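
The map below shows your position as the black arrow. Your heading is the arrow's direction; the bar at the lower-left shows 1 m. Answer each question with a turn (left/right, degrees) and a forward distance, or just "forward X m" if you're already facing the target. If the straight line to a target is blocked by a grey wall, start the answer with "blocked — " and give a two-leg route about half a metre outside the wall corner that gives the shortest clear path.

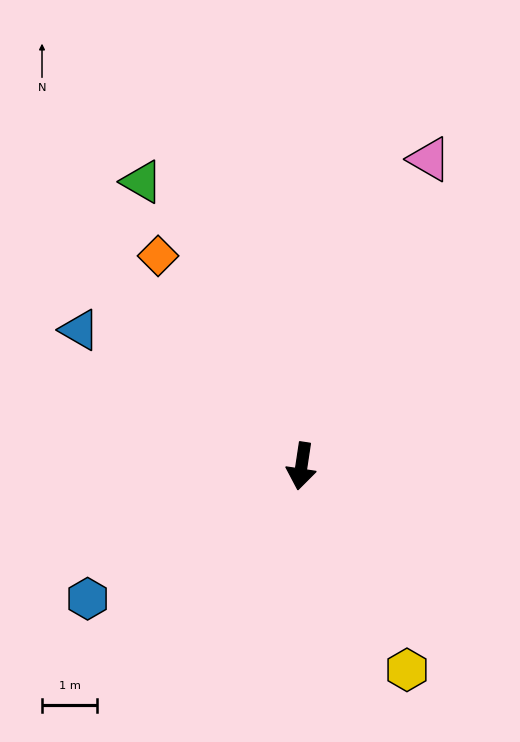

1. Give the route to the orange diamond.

turn right 137°, forward 4.6 m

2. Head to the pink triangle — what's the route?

turn left 166°, forward 6.1 m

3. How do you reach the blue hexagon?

turn right 50°, forward 4.6 m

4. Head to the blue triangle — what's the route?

turn right 113°, forward 4.7 m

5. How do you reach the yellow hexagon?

turn left 36°, forward 4.2 m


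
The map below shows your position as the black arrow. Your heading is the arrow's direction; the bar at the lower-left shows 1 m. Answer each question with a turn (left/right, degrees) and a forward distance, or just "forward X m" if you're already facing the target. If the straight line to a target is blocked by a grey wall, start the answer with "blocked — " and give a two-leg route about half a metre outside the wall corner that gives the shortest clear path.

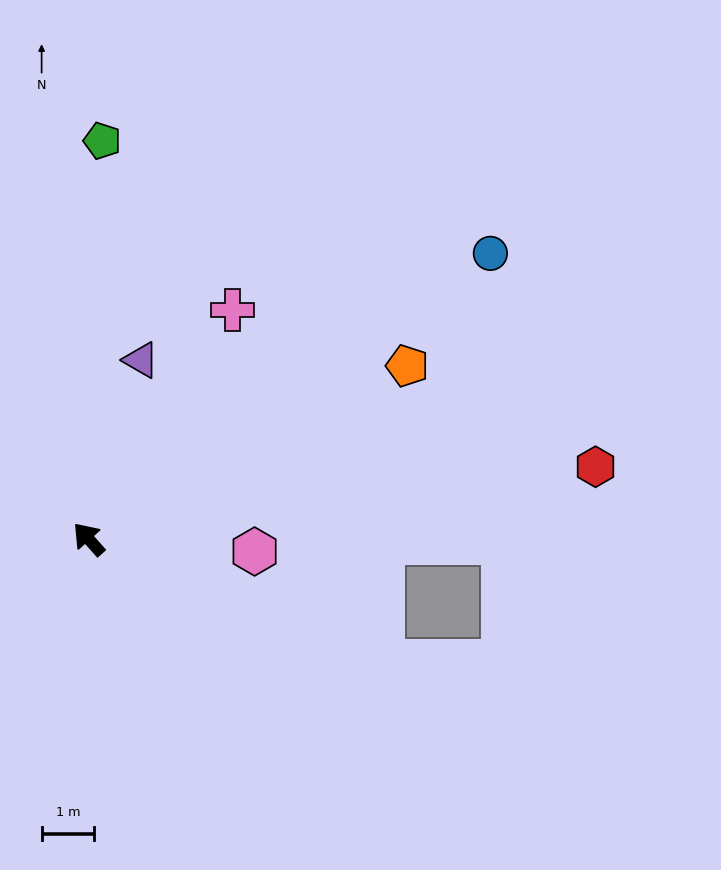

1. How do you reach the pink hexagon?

turn right 136°, forward 3.2 m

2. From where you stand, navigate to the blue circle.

turn right 96°, forward 9.4 m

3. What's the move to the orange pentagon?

turn right 103°, forward 6.9 m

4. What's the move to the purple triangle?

turn right 58°, forward 3.6 m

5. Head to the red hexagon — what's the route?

turn right 124°, forward 9.8 m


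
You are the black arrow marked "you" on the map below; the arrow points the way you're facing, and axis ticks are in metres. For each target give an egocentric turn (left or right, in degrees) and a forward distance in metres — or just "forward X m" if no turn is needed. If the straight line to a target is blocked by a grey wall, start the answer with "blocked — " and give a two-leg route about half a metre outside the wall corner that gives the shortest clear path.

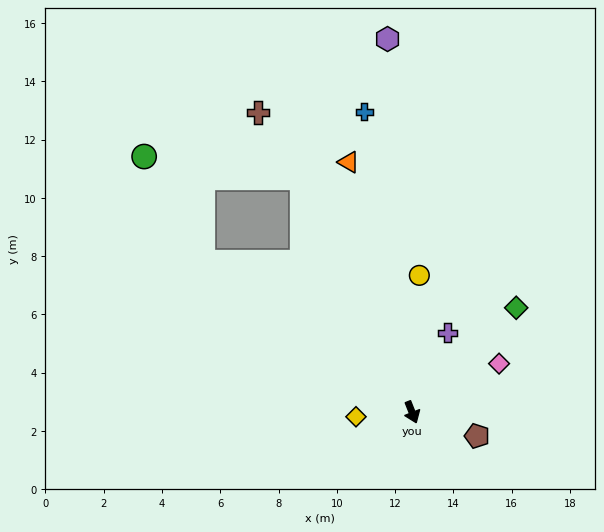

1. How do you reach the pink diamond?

turn left 98°, forward 3.4 m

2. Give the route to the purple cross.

turn left 134°, forward 3.0 m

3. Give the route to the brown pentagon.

turn left 48°, forward 2.4 m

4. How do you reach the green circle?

blocked — turn right 147°, forward 8.8 m, then turn right 25°, forward 4.1 m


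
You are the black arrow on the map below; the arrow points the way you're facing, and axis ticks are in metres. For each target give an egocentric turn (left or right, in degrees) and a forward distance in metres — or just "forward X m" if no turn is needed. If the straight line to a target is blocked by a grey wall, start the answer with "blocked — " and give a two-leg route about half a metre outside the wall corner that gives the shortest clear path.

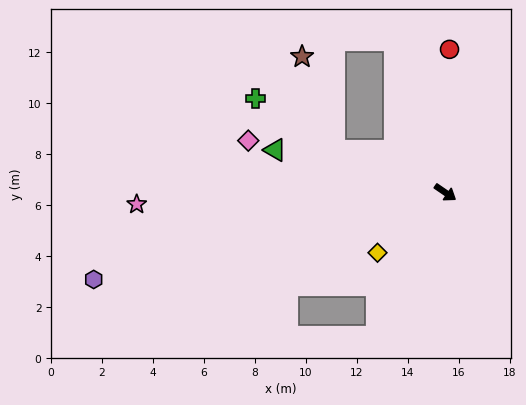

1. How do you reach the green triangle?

turn right 160°, forward 6.9 m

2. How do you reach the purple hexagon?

turn right 132°, forward 14.2 m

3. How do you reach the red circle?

turn left 123°, forward 5.6 m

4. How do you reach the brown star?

blocked — turn right 166°, forward 4.6 m, then turn right 50°, forward 3.9 m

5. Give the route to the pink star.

turn right 143°, forward 12.1 m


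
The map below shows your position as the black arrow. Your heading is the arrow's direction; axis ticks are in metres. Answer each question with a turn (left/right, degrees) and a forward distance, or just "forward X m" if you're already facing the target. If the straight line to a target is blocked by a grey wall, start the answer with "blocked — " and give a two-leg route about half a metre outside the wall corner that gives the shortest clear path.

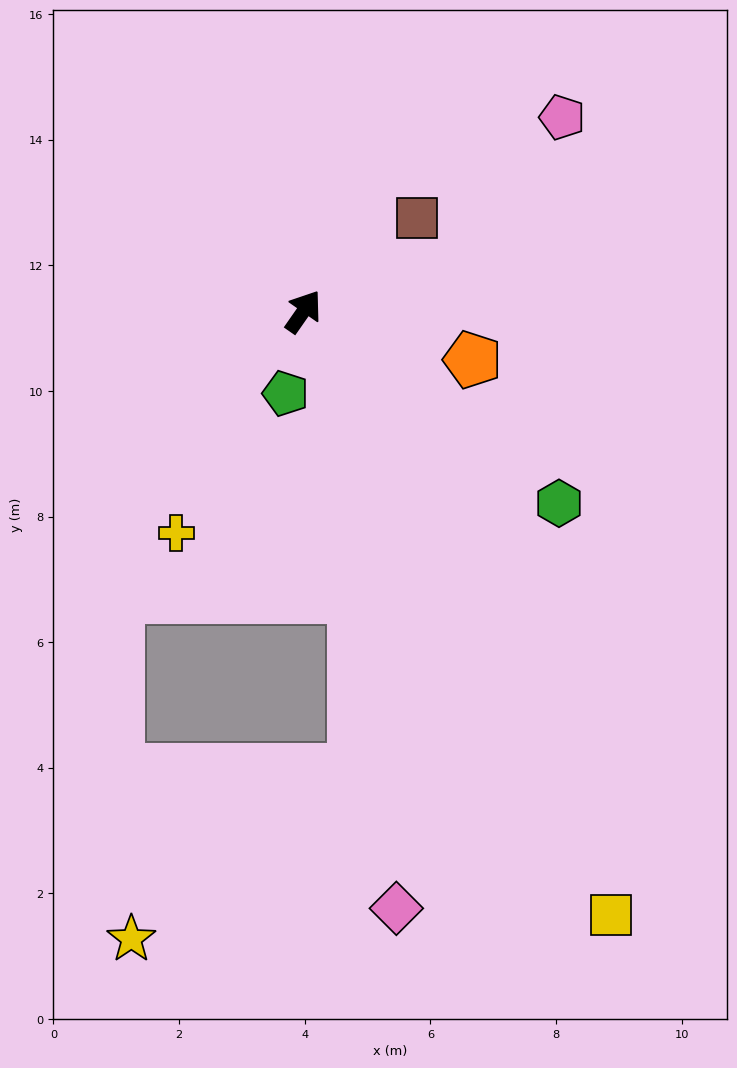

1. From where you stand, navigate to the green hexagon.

turn right 92°, forward 5.1 m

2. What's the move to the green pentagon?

turn right 157°, forward 1.3 m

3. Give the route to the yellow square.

turn right 118°, forward 10.8 m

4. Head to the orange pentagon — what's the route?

turn right 71°, forward 2.8 m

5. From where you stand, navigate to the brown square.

turn right 16°, forward 2.3 m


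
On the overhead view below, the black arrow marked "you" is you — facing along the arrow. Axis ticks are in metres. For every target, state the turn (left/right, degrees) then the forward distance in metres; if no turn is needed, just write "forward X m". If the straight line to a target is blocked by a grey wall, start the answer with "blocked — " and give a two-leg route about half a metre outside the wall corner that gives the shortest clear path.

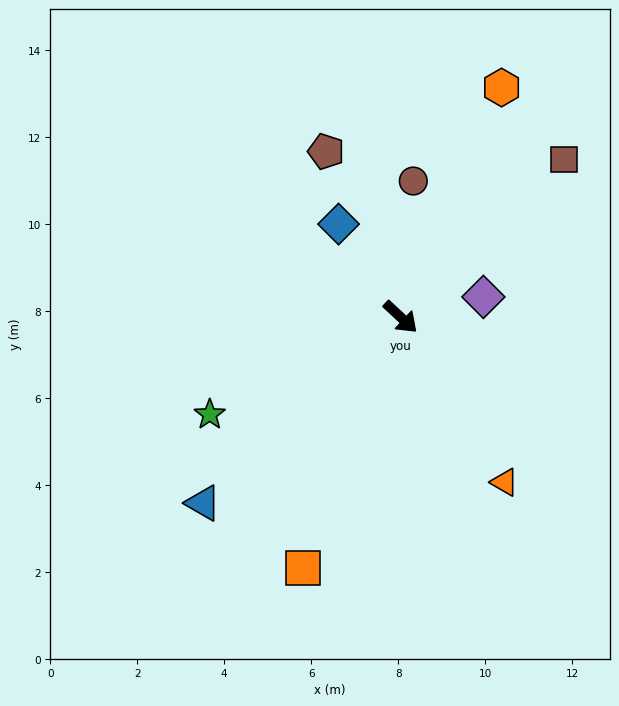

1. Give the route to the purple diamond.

turn left 57°, forward 2.0 m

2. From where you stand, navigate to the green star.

turn right 110°, forward 4.9 m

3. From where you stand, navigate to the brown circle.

turn left 128°, forward 3.1 m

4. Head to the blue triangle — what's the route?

turn right 94°, forward 6.2 m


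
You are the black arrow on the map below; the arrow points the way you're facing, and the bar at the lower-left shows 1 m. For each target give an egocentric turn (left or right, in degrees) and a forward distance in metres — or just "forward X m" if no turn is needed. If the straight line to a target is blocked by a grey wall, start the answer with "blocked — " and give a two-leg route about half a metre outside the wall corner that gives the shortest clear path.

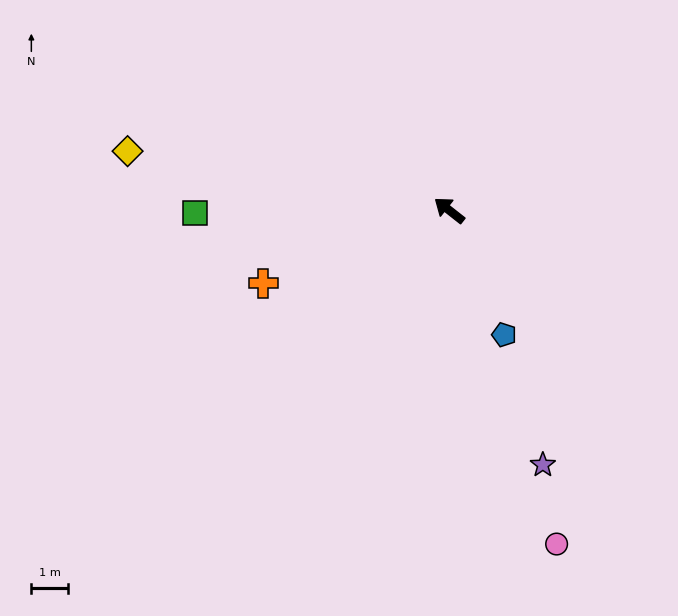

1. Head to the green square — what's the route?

turn left 39°, forward 6.9 m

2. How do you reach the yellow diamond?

turn left 28°, forward 8.8 m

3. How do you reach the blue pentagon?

turn left 152°, forward 3.7 m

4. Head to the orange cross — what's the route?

turn left 60°, forward 5.4 m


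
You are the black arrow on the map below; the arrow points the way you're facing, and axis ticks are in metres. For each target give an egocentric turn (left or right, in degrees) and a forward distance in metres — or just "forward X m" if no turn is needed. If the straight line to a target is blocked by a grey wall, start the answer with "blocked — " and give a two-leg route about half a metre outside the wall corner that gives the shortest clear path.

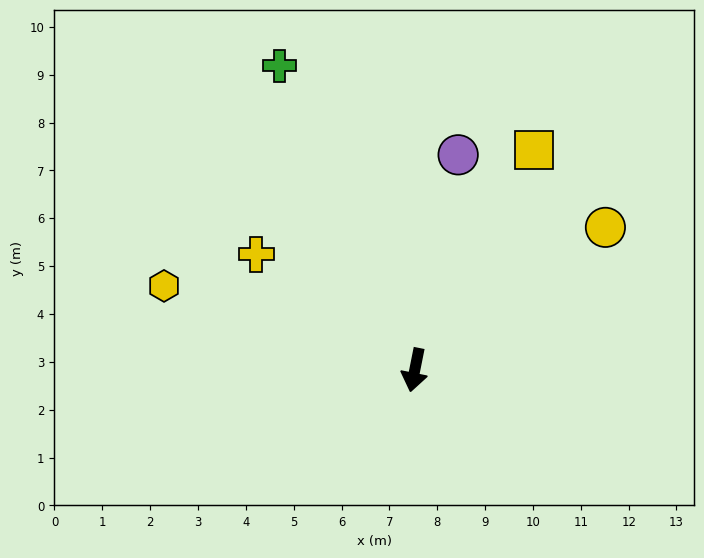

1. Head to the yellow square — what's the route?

turn left 163°, forward 5.2 m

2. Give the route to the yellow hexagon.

turn right 97°, forward 5.5 m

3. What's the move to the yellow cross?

turn right 115°, forward 4.1 m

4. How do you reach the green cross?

turn right 145°, forward 7.0 m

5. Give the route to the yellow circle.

turn left 138°, forward 5.0 m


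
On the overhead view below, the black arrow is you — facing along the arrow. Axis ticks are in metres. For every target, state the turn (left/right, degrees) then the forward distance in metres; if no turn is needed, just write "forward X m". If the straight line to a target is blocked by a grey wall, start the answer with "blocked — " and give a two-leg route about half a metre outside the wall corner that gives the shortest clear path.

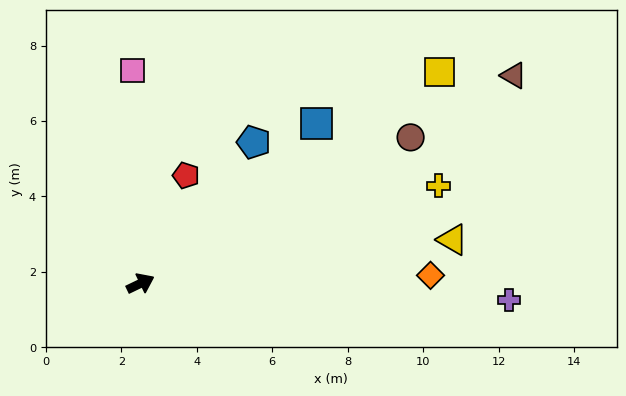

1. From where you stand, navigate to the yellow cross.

turn right 8°, forward 8.3 m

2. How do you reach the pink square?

turn left 66°, forward 5.6 m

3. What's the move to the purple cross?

turn right 28°, forward 9.8 m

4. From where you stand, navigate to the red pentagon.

turn left 41°, forward 3.1 m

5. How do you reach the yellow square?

turn left 10°, forward 9.7 m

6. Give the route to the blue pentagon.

turn left 26°, forward 4.8 m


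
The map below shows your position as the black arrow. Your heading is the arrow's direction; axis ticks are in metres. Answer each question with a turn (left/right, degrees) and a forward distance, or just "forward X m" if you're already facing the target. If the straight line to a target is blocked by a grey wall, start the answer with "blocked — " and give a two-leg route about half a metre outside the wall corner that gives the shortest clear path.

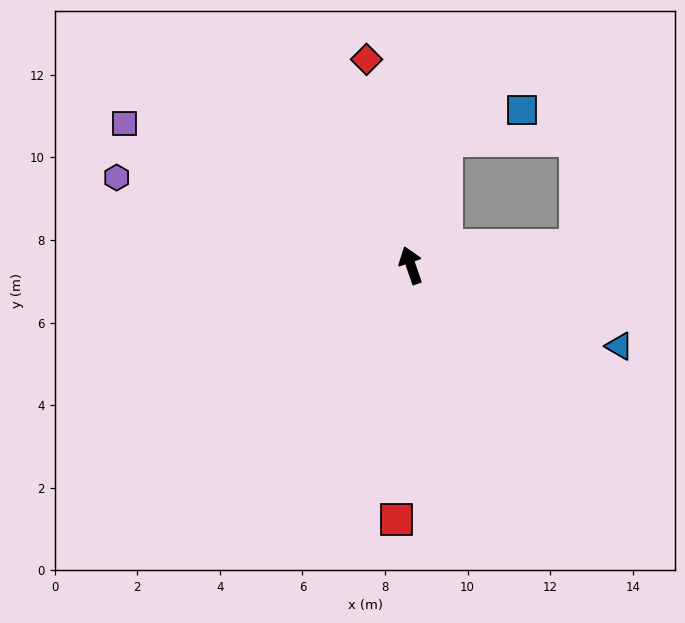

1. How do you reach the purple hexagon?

turn left 55°, forward 7.4 m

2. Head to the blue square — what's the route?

blocked — turn right 34°, forward 3.2 m, then turn right 54°, forward 2.0 m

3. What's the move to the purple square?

turn left 45°, forward 7.7 m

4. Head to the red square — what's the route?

turn left 158°, forward 6.2 m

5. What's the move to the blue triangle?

turn right 130°, forward 5.4 m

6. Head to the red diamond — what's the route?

turn right 7°, forward 5.1 m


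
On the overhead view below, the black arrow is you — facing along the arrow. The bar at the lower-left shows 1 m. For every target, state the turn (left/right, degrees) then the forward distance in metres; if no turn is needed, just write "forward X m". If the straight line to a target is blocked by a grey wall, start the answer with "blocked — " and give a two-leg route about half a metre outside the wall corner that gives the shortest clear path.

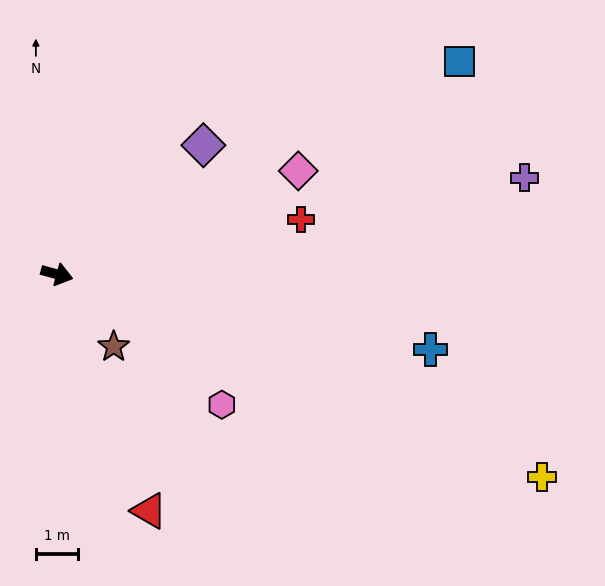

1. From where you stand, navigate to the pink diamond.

turn left 39°, forward 6.3 m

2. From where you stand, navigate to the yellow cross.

turn right 7°, forward 12.6 m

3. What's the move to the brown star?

turn right 37°, forward 2.2 m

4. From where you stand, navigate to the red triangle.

turn right 53°, forward 6.1 m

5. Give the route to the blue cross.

turn left 4°, forward 9.1 m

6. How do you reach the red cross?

turn left 28°, forward 6.0 m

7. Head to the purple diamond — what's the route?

turn left 57°, forward 4.7 m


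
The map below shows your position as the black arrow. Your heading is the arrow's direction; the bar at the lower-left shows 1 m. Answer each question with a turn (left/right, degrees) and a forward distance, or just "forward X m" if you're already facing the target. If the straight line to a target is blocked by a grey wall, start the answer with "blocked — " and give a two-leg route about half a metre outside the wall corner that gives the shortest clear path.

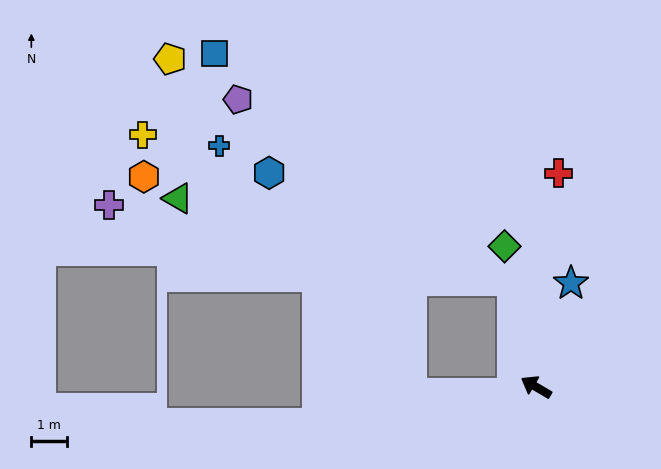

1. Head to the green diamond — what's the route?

turn right 47°, forward 4.0 m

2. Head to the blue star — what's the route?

turn right 78°, forward 3.1 m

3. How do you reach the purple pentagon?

blocked — turn right 47°, forward 3.0 m, then turn left 44°, forward 9.2 m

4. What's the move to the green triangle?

blocked — turn right 47°, forward 3.0 m, then turn left 64°, forward 9.7 m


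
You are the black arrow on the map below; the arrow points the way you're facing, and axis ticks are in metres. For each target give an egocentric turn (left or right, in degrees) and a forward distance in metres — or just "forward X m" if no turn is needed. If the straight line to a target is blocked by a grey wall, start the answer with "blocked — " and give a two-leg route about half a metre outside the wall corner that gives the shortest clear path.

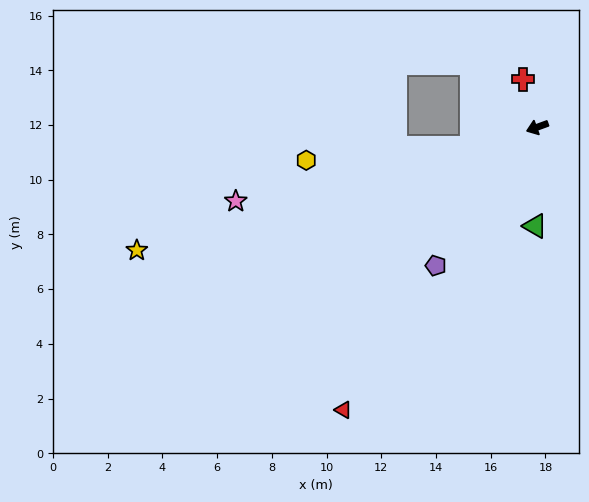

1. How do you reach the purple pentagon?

turn left 34°, forward 6.3 m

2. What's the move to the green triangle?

turn left 69°, forward 3.6 m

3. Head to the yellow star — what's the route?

turn right 3°, forward 15.3 m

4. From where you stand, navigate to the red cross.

turn right 93°, forward 1.8 m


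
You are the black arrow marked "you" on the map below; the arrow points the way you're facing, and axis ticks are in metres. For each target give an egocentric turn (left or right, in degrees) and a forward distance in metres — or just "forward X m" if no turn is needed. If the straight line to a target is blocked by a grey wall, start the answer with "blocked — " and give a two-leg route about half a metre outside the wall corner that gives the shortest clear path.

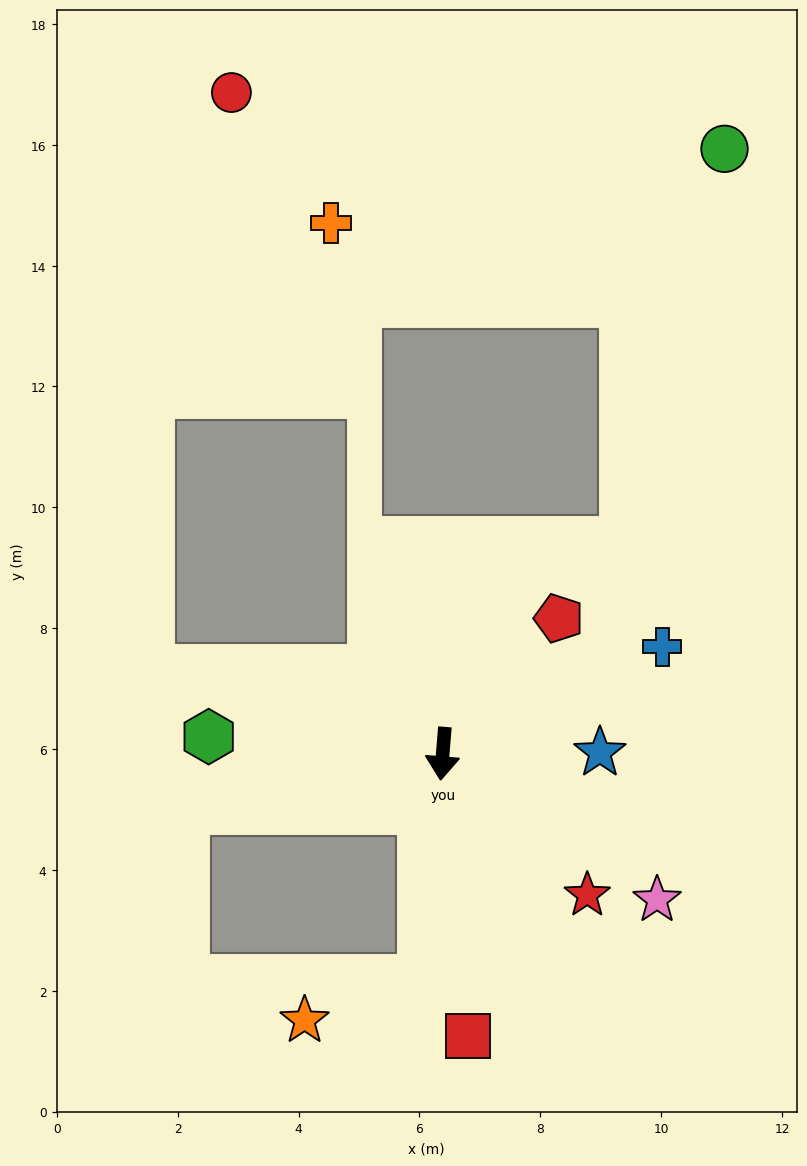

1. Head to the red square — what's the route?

turn left 10°, forward 4.7 m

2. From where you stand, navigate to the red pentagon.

turn left 144°, forward 3.0 m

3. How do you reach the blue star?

turn left 95°, forward 2.6 m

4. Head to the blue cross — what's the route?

turn left 121°, forward 4.0 m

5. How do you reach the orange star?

blocked — forward 3.8 m, then turn right 67°, forward 2.1 m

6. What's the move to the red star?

turn left 50°, forward 3.3 m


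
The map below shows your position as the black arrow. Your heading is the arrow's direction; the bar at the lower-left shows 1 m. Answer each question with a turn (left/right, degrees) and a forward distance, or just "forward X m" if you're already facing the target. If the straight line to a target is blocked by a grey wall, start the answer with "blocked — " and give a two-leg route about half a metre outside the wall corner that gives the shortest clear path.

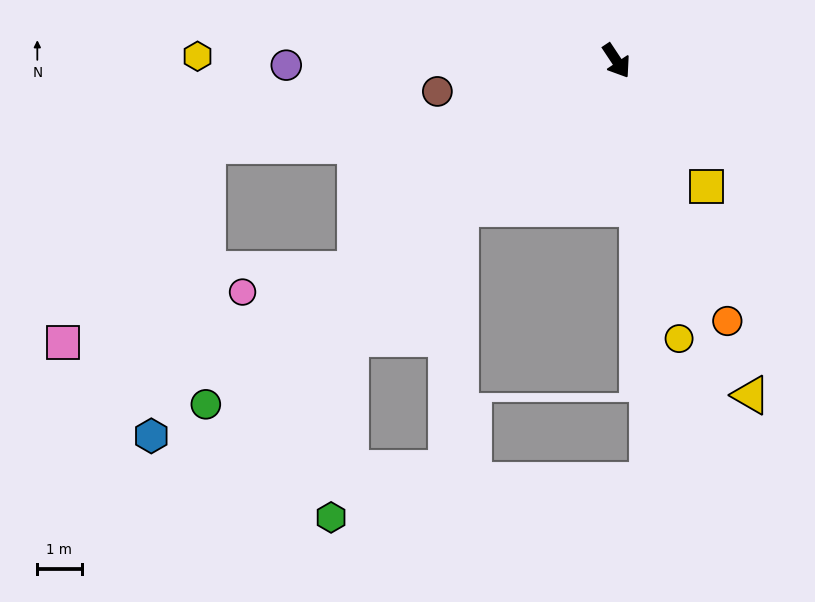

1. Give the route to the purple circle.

turn right 123°, forward 7.5 m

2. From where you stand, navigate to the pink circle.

blocked — turn right 85°, forward 7.6 m, then turn right 27°, forward 2.6 m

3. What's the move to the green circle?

turn right 84°, forward 12.1 m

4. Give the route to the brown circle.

turn right 114°, forward 4.1 m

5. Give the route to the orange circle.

turn right 11°, forward 6.4 m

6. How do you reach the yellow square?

turn left 2°, forward 3.5 m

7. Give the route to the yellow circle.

turn right 21°, forward 6.4 m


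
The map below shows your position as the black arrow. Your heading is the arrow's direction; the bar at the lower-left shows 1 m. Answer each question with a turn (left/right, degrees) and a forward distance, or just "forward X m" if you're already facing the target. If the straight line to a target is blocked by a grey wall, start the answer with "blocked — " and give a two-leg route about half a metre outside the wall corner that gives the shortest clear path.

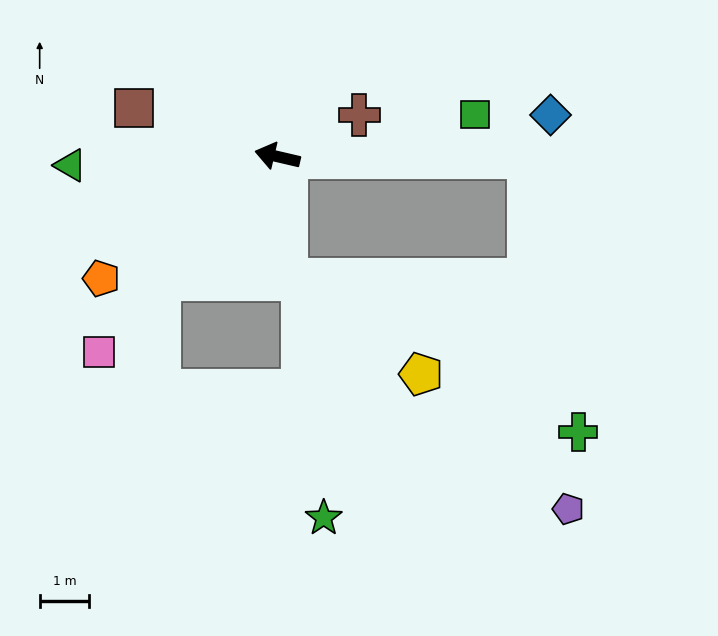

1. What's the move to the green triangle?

turn left 16°, forward 4.2 m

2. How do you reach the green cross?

blocked — turn right 167°, forward 5.0 m, then turn right 79°, forward 5.6 m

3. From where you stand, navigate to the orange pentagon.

turn left 48°, forward 4.3 m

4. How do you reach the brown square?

turn right 6°, forward 3.0 m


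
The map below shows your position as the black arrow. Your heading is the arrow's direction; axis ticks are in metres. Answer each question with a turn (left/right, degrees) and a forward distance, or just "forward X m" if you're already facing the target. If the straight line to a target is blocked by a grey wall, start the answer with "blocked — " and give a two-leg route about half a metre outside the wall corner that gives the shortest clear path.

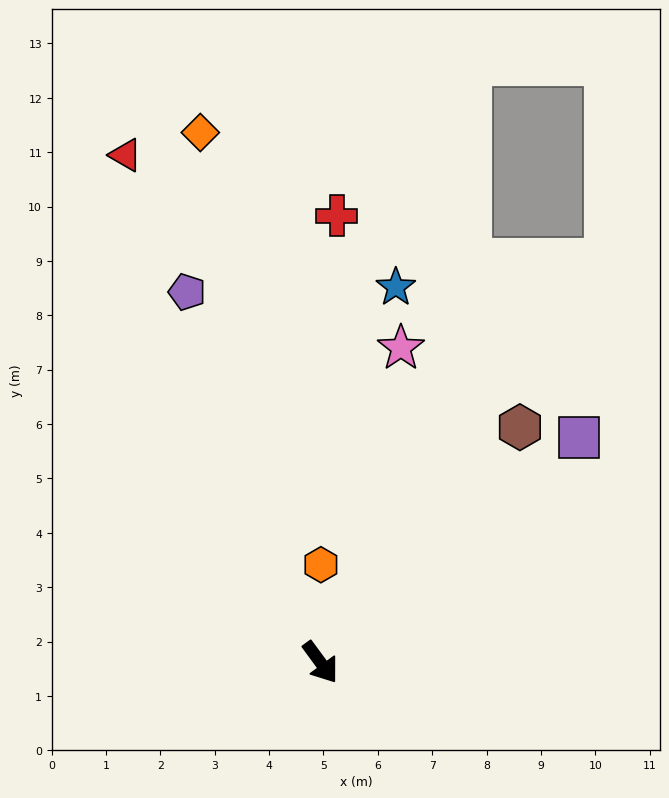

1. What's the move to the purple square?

turn left 95°, forward 6.3 m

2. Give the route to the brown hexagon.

turn left 103°, forward 5.7 m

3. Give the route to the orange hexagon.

turn left 143°, forward 1.8 m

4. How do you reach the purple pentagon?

turn left 164°, forward 7.2 m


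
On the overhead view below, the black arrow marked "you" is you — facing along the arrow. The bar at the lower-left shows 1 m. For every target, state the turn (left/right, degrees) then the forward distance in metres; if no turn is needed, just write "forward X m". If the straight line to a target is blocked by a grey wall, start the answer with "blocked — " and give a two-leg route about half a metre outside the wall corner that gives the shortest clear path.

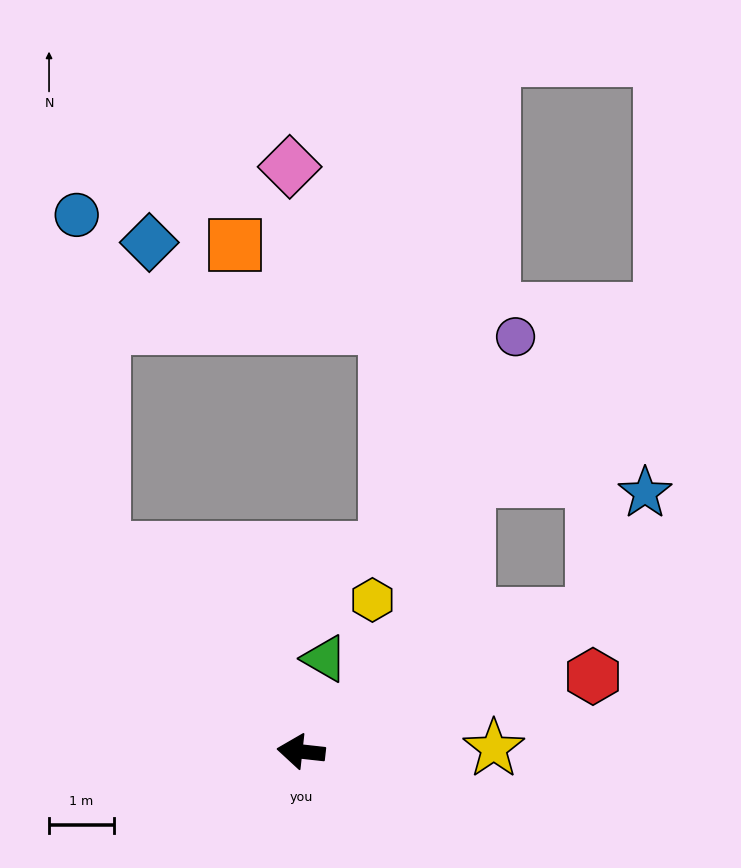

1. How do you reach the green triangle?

turn right 98°, forward 1.5 m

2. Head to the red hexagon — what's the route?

turn right 159°, forward 4.6 m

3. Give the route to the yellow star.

turn right 173°, forward 3.0 m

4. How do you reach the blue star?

blocked — turn right 149°, forward 5.0 m, then turn left 42°, forward 2.1 m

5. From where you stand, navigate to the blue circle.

blocked — turn right 39°, forward 4.4 m, then turn right 40°, forward 5.2 m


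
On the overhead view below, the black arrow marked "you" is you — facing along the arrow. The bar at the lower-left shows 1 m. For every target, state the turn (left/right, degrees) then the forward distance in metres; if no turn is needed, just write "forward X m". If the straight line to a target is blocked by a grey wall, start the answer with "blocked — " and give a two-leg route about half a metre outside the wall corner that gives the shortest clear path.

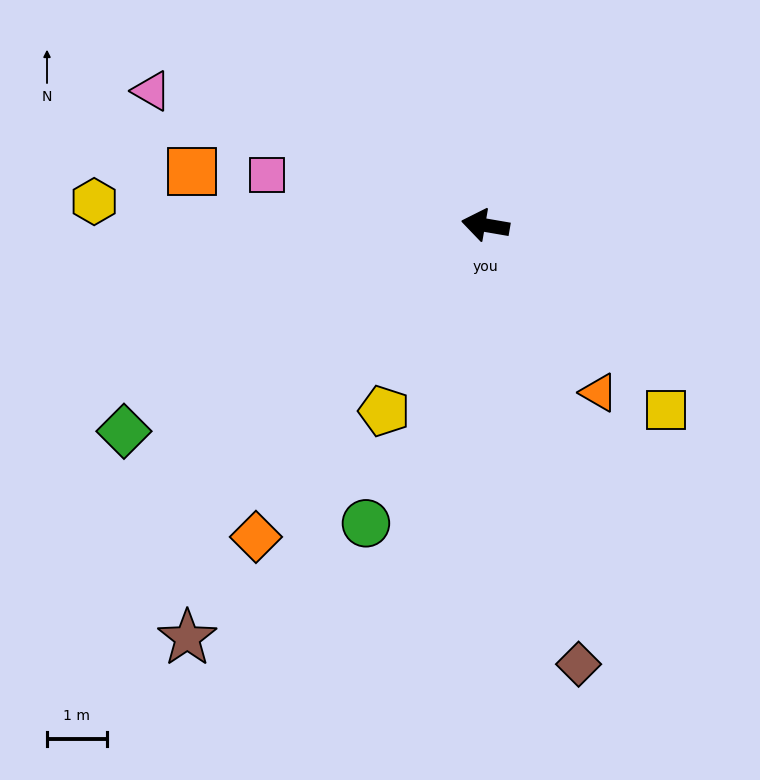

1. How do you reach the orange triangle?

turn left 134°, forward 3.4 m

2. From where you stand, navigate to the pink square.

turn right 3°, forward 3.8 m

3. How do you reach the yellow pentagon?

turn left 71°, forward 3.5 m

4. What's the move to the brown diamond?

turn left 112°, forward 7.5 m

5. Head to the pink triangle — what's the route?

turn right 12°, forward 6.0 m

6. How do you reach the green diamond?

turn left 39°, forward 7.0 m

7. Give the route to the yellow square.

turn left 144°, forward 4.3 m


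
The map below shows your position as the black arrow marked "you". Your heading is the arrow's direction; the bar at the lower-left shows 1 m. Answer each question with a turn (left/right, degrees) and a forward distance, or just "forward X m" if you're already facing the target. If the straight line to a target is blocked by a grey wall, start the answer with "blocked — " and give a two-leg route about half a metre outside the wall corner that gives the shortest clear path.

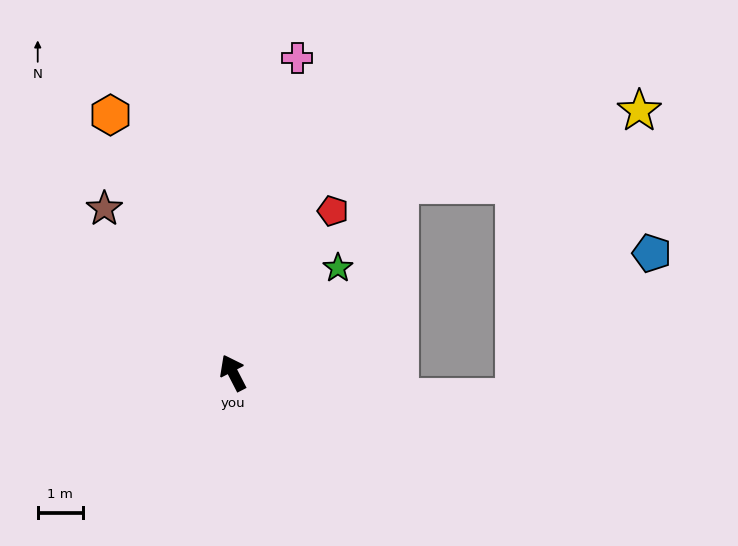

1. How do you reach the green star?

turn right 72°, forward 3.3 m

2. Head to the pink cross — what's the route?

turn right 39°, forward 7.1 m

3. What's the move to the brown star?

turn left 11°, forward 4.6 m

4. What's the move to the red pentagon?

turn right 59°, forward 4.2 m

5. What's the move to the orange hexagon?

forward 6.3 m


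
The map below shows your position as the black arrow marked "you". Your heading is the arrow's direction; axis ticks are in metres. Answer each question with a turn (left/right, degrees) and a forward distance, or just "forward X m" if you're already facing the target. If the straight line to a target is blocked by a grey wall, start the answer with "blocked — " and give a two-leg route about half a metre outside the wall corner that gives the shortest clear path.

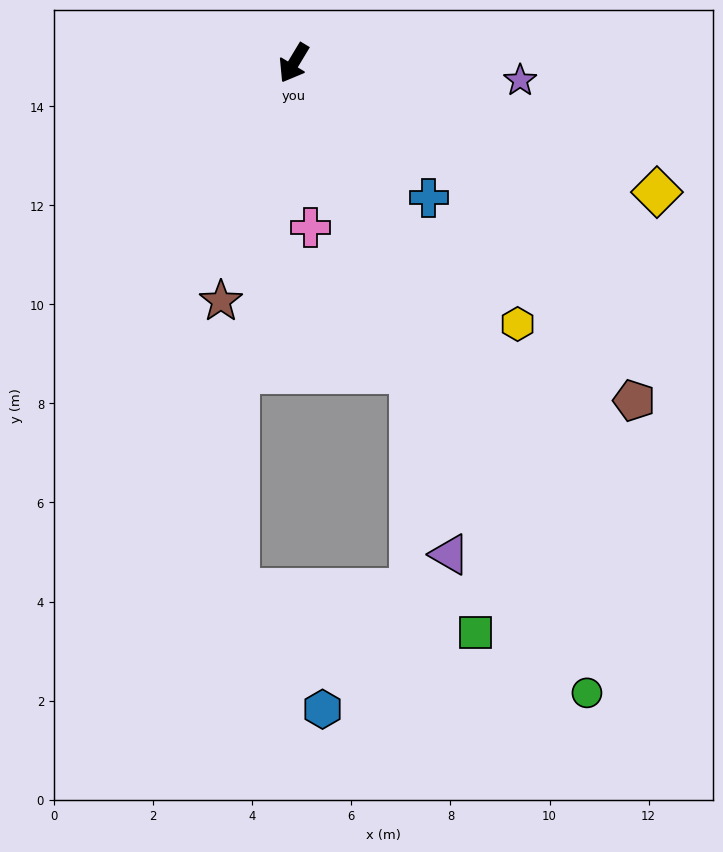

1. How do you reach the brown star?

turn left 14°, forward 5.0 m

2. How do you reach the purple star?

turn left 117°, forward 4.6 m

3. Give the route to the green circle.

turn left 56°, forward 14.0 m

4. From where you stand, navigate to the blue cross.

turn left 76°, forward 3.8 m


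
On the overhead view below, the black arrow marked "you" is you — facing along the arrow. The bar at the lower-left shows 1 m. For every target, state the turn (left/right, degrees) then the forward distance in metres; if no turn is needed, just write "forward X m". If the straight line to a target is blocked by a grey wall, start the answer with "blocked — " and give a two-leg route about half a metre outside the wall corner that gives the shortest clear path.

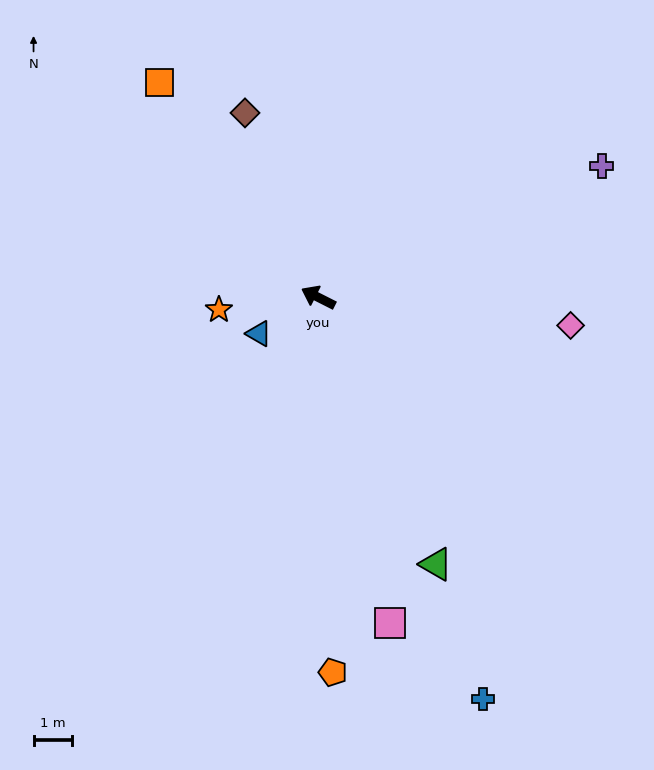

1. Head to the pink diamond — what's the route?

turn right 160°, forward 6.6 m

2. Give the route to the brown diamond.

turn right 42°, forward 5.2 m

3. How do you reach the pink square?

turn left 129°, forward 8.7 m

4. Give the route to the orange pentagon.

turn left 119°, forward 9.8 m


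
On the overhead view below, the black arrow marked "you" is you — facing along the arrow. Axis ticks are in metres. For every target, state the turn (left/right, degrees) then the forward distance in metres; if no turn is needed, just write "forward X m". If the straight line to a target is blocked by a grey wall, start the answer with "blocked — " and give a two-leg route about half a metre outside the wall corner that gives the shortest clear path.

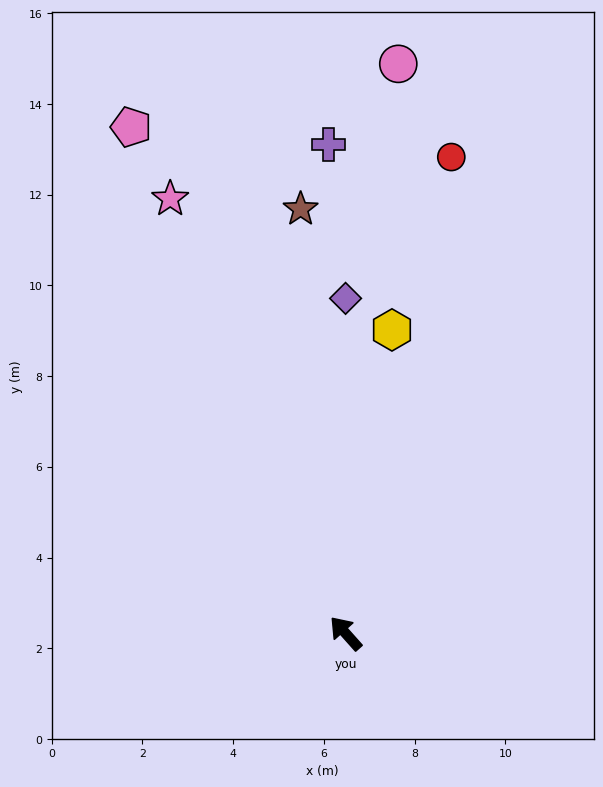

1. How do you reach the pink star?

turn right 20°, forward 10.3 m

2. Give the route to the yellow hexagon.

turn right 50°, forward 6.8 m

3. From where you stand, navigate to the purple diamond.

turn right 42°, forward 7.4 m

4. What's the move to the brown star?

turn right 36°, forward 9.4 m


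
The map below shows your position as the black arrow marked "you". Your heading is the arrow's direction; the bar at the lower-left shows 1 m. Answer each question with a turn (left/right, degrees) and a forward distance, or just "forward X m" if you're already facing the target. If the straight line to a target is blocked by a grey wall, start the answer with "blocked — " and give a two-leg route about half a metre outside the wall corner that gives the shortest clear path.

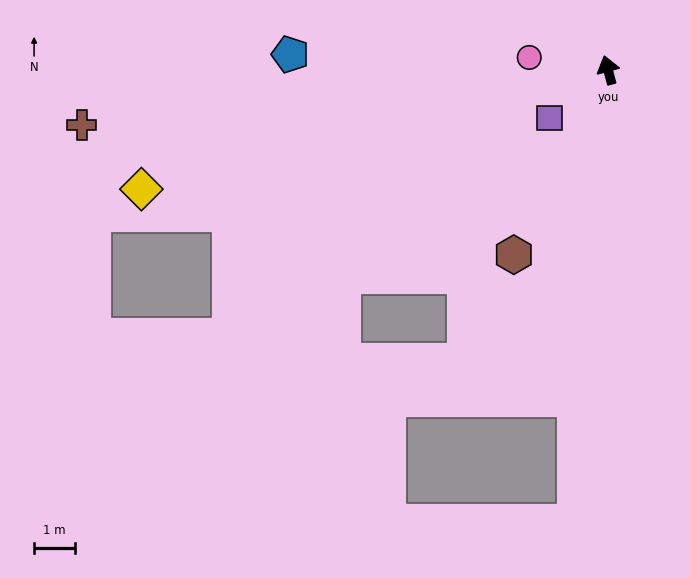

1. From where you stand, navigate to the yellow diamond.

turn left 89°, forward 11.6 m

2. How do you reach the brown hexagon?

turn left 138°, forward 5.0 m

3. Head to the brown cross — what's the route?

turn left 81°, forward 12.8 m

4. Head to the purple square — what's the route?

turn left 114°, forward 1.8 m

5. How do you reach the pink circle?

turn left 66°, forward 1.9 m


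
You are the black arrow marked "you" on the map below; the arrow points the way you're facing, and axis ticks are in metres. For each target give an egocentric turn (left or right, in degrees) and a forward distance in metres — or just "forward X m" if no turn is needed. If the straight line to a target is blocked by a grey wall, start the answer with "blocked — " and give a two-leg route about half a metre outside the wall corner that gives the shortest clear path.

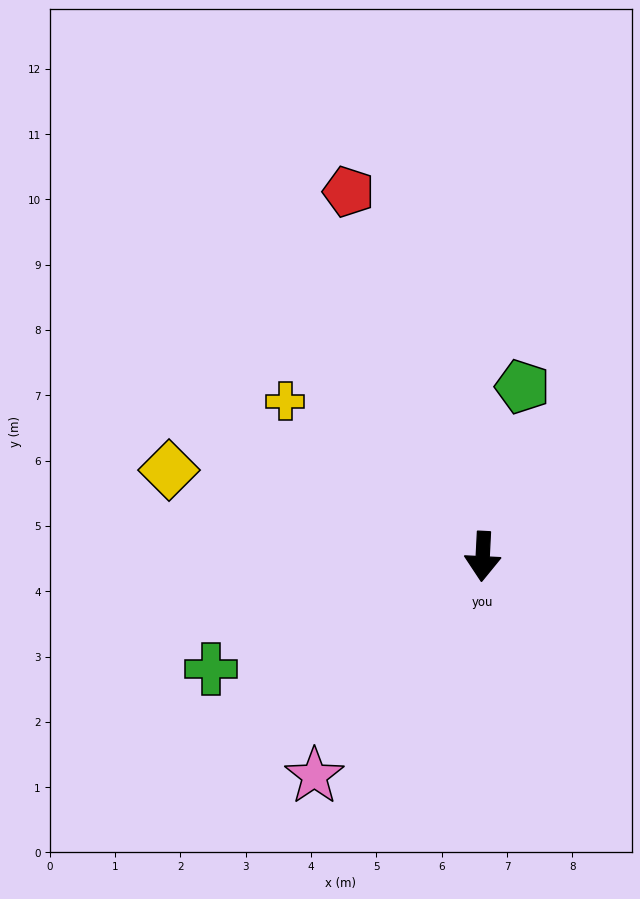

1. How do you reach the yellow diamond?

turn right 103°, forward 5.0 m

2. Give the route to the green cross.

turn right 65°, forward 4.5 m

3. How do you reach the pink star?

turn right 35°, forward 4.2 m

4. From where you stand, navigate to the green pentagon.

turn left 170°, forward 2.7 m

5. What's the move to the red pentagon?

turn right 157°, forward 5.9 m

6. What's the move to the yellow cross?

turn right 125°, forward 3.8 m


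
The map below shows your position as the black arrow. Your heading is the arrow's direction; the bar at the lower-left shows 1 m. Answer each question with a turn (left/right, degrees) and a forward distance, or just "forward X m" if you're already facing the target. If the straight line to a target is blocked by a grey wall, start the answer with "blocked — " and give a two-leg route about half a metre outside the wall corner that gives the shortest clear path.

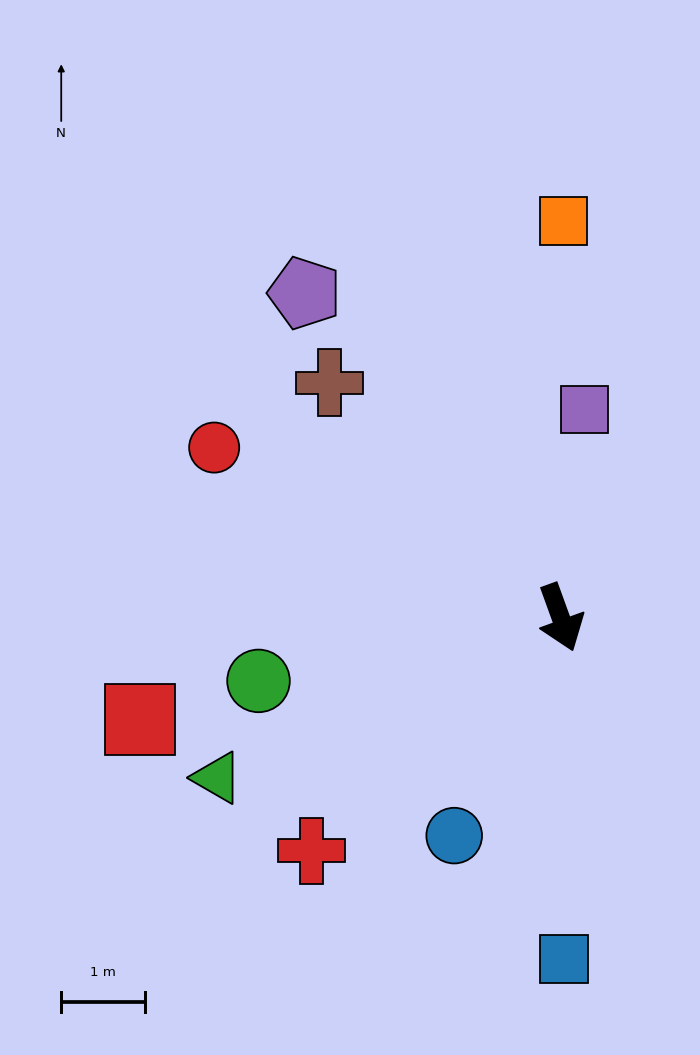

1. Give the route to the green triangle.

turn right 85°, forward 4.5 m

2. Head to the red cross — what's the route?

turn right 67°, forward 4.1 m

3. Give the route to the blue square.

turn right 19°, forward 4.1 m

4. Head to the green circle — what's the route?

turn right 98°, forward 3.7 m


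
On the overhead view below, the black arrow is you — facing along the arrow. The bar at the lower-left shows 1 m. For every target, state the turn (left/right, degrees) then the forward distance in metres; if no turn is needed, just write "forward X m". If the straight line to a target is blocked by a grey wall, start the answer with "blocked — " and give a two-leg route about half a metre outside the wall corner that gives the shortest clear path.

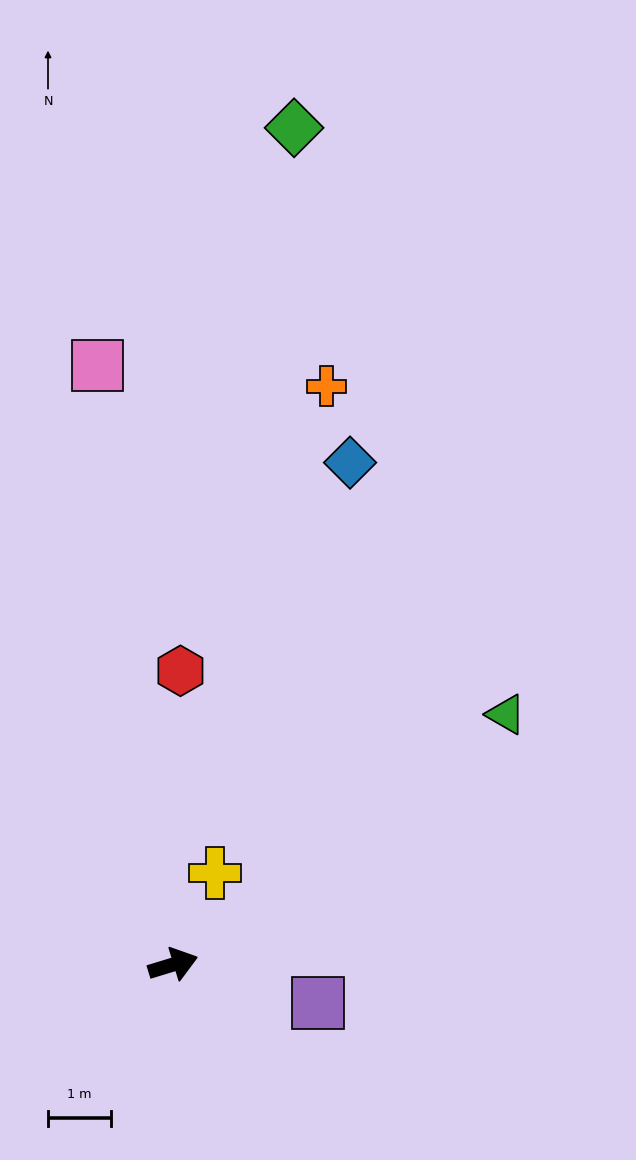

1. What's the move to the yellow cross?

turn left 48°, forward 1.6 m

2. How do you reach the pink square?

turn left 80°, forward 9.6 m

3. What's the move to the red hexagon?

turn left 72°, forward 4.7 m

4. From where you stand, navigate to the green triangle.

turn left 20°, forward 6.6 m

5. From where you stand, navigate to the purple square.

turn right 32°, forward 2.4 m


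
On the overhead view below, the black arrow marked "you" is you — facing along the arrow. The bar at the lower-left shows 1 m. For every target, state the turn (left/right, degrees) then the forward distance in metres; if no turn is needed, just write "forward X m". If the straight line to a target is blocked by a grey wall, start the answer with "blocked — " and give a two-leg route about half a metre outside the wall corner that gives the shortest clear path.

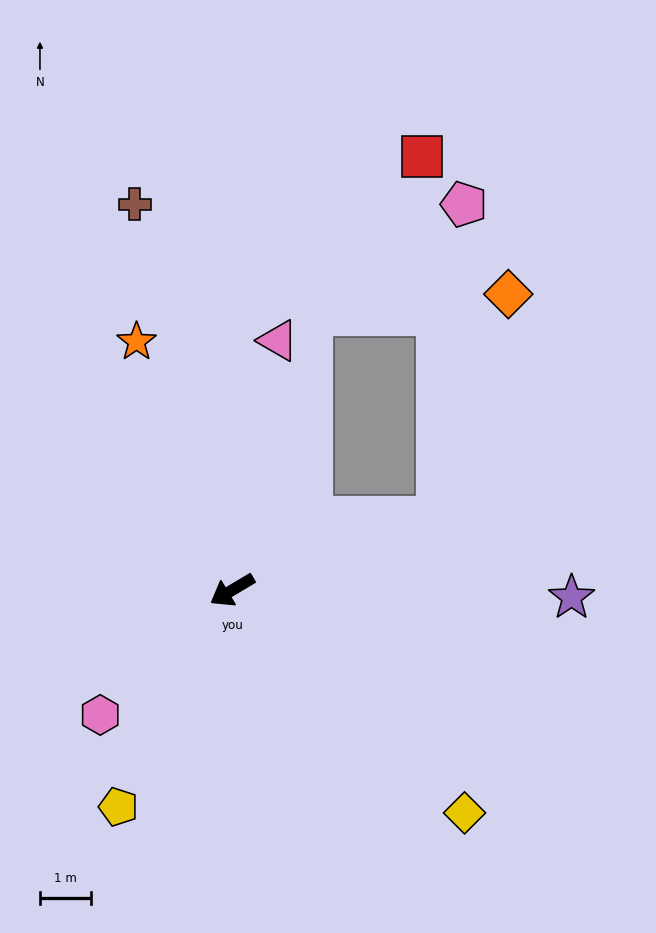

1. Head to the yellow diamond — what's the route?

turn left 105°, forward 6.3 m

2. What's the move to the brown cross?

turn right 107°, forward 7.8 m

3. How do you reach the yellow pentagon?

turn left 32°, forward 4.8 m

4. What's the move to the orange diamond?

blocked — turn left 169°, forward 4.3 m, then turn left 53°, forward 4.6 m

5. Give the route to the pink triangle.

turn right 131°, forward 5.0 m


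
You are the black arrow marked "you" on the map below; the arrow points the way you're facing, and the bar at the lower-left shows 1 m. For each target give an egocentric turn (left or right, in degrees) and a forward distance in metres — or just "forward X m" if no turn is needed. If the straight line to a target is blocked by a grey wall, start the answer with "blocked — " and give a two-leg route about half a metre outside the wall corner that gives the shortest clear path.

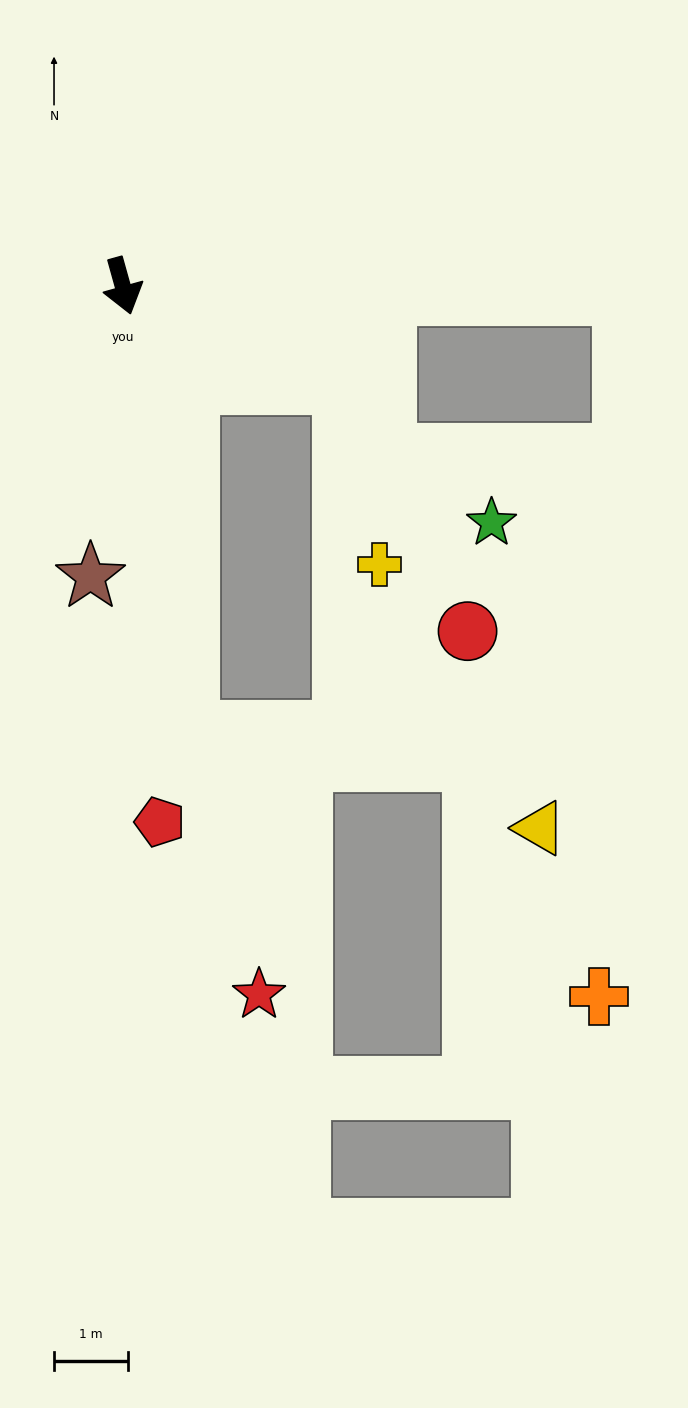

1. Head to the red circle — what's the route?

blocked — turn left 51°, forward 3.3 m, then turn right 40°, forward 3.8 m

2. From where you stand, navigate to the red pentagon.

turn right 12°, forward 7.3 m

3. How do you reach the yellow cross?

blocked — turn left 51°, forward 3.3 m, then turn right 56°, forward 2.5 m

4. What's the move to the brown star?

turn right 22°, forward 4.0 m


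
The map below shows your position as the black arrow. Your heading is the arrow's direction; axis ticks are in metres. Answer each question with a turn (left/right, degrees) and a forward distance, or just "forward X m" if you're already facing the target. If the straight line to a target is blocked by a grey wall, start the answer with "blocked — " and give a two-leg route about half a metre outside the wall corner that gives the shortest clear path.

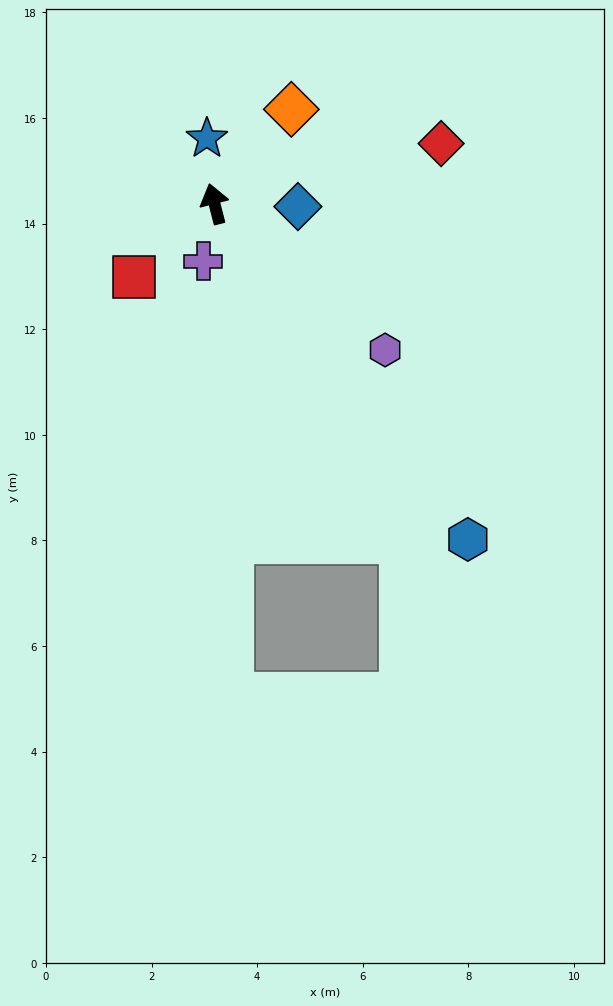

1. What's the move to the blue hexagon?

turn right 157°, forward 8.0 m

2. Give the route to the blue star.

turn right 8°, forward 1.2 m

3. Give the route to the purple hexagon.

turn right 145°, forward 4.3 m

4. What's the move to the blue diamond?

turn right 106°, forward 1.6 m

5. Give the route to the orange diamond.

turn right 53°, forward 2.3 m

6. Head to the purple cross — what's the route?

turn left 155°, forward 1.1 m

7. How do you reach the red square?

turn left 118°, forward 2.1 m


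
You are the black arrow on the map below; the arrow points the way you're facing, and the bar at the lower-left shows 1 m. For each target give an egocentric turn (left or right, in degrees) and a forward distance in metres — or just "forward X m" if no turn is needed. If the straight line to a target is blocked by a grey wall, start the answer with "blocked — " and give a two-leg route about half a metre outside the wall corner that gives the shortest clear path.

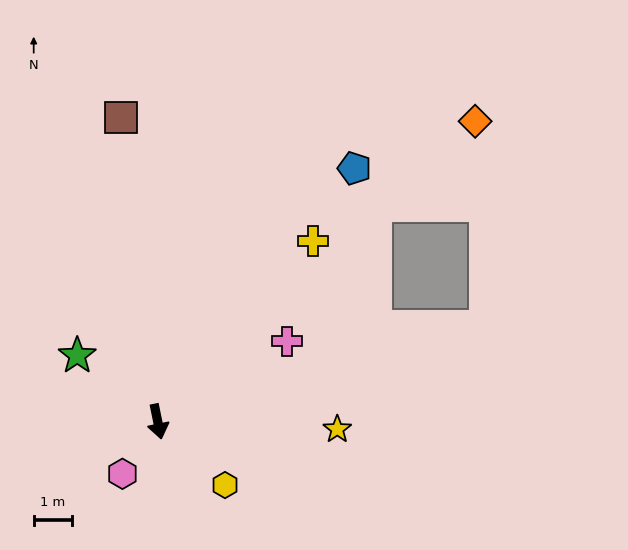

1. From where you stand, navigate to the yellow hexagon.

turn left 35°, forward 2.4 m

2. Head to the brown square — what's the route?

turn left 175°, forward 7.9 m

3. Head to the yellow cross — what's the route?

turn left 128°, forward 6.1 m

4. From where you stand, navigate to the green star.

turn right 141°, forward 2.7 m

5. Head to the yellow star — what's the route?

turn left 76°, forward 4.6 m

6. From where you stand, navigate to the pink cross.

turn left 110°, forward 3.9 m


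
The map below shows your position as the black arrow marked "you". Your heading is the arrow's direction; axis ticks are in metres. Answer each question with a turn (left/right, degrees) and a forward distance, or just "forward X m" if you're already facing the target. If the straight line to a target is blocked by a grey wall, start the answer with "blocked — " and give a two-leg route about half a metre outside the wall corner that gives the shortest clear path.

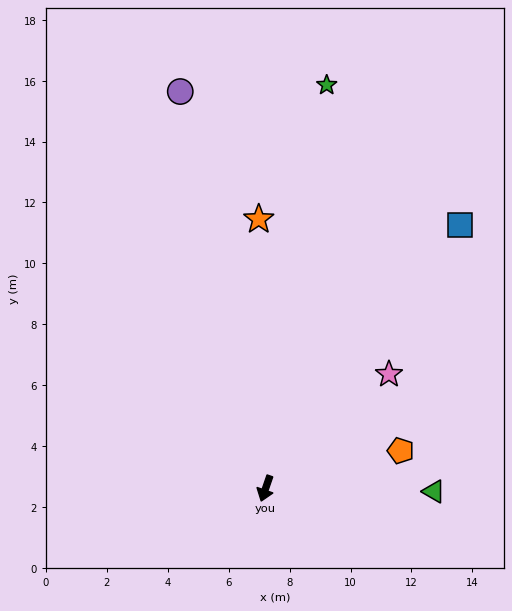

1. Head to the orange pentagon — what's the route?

turn left 125°, forward 4.6 m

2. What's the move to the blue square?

turn left 163°, forward 10.8 m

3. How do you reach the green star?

turn right 170°, forward 13.4 m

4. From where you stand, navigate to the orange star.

turn right 159°, forward 8.8 m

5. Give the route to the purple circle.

turn right 149°, forward 13.3 m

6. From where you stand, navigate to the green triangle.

turn left 108°, forward 5.5 m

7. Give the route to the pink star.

turn left 152°, forward 5.5 m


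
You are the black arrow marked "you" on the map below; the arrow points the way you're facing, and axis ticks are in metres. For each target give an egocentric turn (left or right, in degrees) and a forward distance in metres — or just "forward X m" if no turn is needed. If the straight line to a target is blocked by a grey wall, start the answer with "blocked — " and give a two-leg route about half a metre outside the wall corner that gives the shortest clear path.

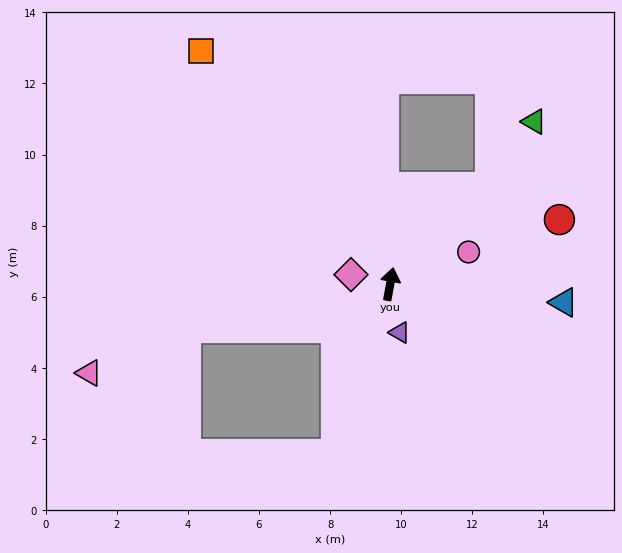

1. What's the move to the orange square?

turn left 49°, forward 8.4 m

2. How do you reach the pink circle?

turn right 57°, forward 2.4 m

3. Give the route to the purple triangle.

turn right 159°, forward 1.4 m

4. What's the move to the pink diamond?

turn left 87°, forward 1.1 m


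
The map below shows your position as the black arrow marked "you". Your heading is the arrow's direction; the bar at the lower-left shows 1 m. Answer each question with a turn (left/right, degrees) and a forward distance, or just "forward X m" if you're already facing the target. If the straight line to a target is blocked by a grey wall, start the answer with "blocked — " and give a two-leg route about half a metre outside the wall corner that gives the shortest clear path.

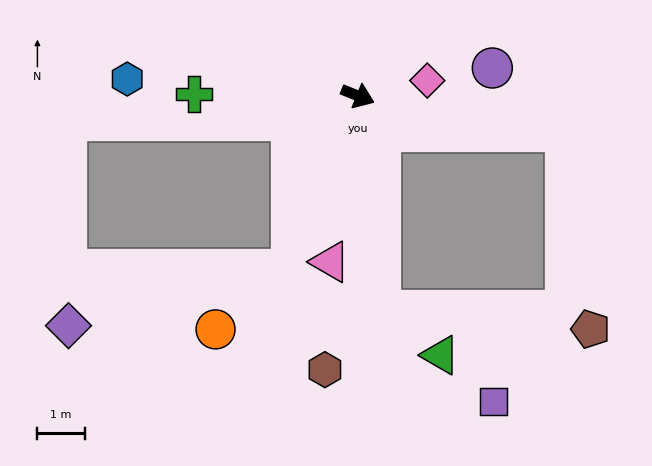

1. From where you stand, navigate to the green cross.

turn right 159°, forward 3.5 m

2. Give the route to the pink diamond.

turn left 34°, forward 1.5 m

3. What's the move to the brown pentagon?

blocked — turn left 12°, forward 4.4 m, then turn right 73°, forward 4.2 m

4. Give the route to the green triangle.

blocked — turn right 62°, forward 4.5 m, then turn left 47°, forward 1.6 m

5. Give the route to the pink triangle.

turn right 77°, forward 3.5 m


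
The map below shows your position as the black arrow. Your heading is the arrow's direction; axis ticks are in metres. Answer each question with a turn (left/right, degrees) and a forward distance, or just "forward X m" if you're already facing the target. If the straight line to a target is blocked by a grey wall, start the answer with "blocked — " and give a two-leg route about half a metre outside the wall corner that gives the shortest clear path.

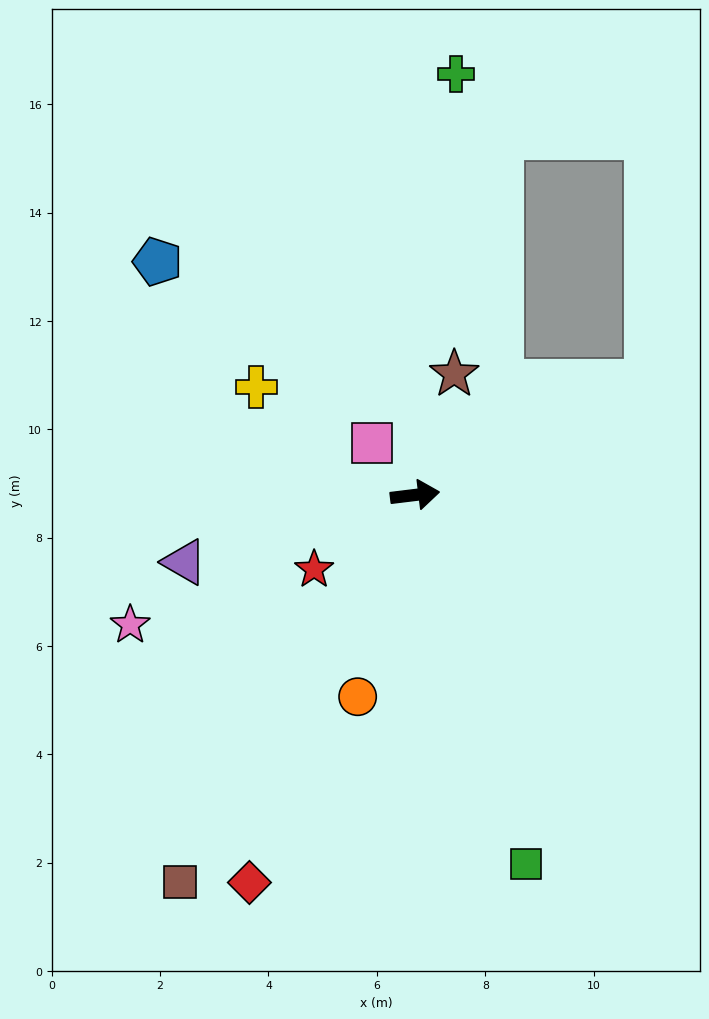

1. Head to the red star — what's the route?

turn right 151°, forward 2.3 m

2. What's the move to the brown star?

turn left 65°, forward 2.3 m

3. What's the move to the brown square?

turn right 128°, forward 8.4 m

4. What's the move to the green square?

turn right 80°, forward 7.1 m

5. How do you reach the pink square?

turn left 122°, forward 1.2 m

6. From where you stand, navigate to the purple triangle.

turn right 171°, forward 4.4 m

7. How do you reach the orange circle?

turn right 113°, forward 3.9 m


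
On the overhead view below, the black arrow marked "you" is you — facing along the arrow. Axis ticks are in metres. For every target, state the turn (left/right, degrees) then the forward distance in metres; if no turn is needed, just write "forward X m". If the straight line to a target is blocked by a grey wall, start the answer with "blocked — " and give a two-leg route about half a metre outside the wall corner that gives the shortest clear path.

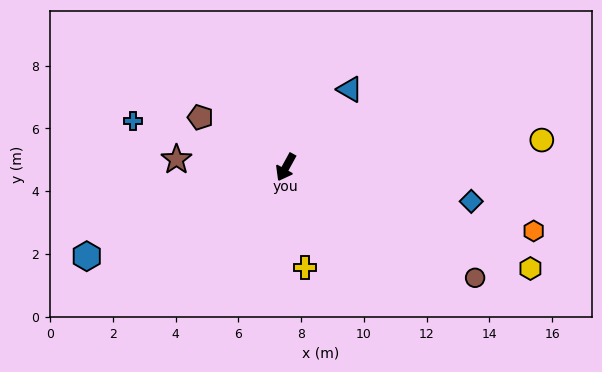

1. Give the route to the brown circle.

turn left 88°, forward 7.0 m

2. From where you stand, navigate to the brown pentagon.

turn right 92°, forward 3.2 m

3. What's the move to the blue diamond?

turn left 108°, forward 6.0 m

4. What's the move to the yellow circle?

turn left 125°, forward 8.2 m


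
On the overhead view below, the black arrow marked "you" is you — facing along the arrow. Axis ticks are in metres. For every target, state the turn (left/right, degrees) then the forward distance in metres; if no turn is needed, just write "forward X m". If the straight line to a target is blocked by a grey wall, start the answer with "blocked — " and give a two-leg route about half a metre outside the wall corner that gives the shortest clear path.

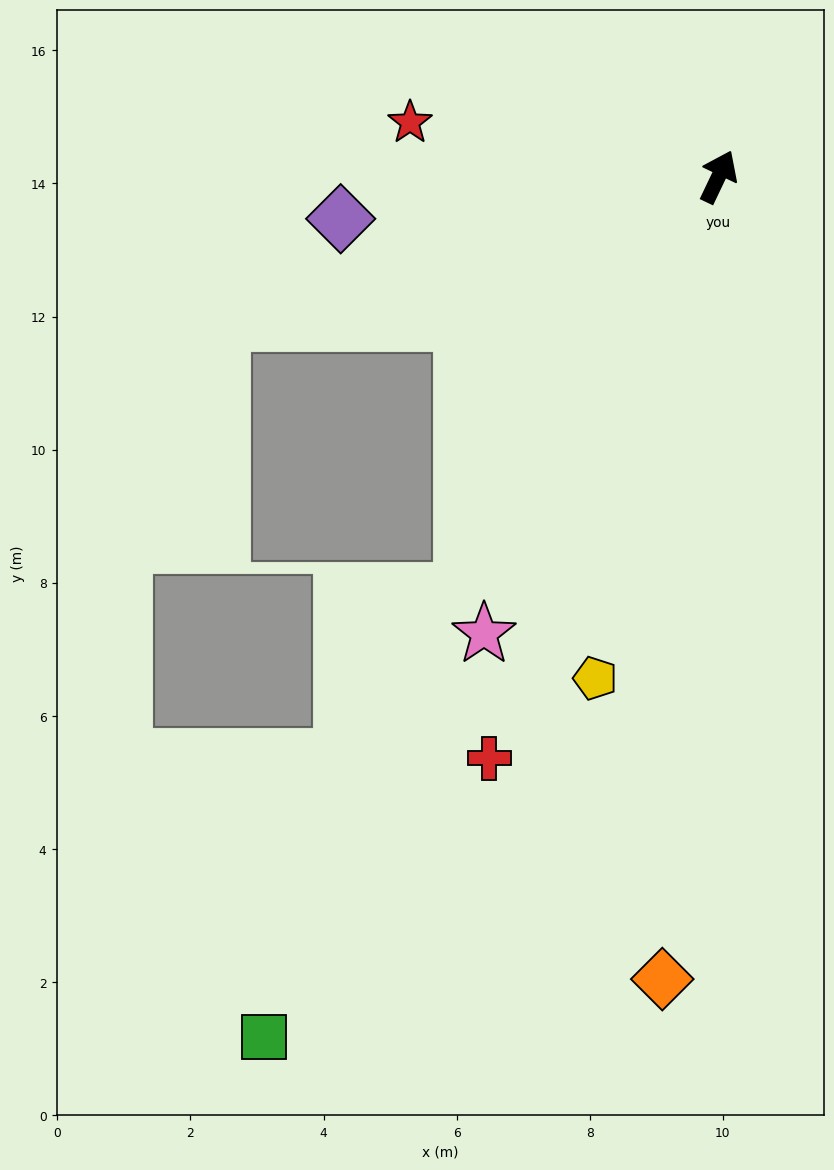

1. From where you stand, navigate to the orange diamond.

turn right 159°, forward 12.1 m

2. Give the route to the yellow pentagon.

turn right 168°, forward 7.8 m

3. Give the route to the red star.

turn left 106°, forward 4.7 m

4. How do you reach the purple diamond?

turn left 122°, forward 5.7 m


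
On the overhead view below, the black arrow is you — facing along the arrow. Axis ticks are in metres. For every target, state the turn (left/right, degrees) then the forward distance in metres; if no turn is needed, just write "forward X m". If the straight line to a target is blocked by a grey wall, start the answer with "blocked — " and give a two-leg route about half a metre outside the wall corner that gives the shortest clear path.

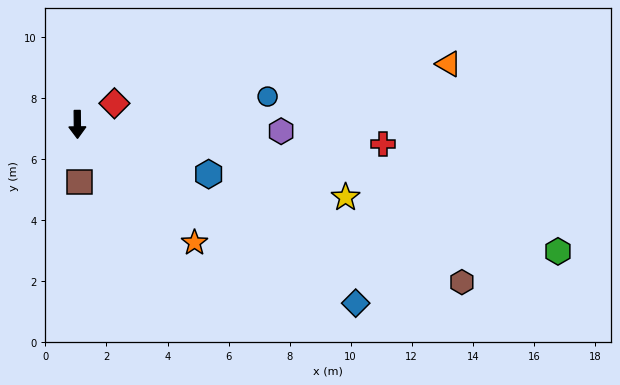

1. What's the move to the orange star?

turn left 44°, forward 5.5 m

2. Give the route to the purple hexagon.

turn left 88°, forward 6.7 m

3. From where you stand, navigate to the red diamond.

turn left 119°, forward 1.4 m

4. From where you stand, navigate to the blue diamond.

turn left 57°, forward 10.8 m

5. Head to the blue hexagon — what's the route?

turn left 69°, forward 4.6 m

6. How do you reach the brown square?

forward 1.9 m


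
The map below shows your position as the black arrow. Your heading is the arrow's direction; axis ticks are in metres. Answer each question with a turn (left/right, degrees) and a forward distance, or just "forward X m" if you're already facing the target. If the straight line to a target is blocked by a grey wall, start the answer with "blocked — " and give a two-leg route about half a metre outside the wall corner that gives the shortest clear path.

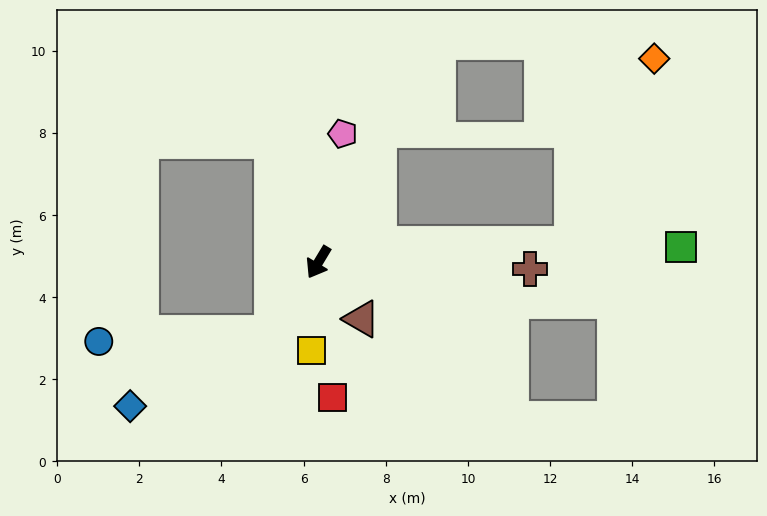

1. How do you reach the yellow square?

turn left 27°, forward 2.1 m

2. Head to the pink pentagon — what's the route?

turn right 160°, forward 3.2 m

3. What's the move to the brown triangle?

turn left 68°, forward 1.7 m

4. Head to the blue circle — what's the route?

blocked — turn right 3°, forward 2.1 m, then turn right 53°, forward 4.2 m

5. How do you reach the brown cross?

turn left 119°, forward 5.1 m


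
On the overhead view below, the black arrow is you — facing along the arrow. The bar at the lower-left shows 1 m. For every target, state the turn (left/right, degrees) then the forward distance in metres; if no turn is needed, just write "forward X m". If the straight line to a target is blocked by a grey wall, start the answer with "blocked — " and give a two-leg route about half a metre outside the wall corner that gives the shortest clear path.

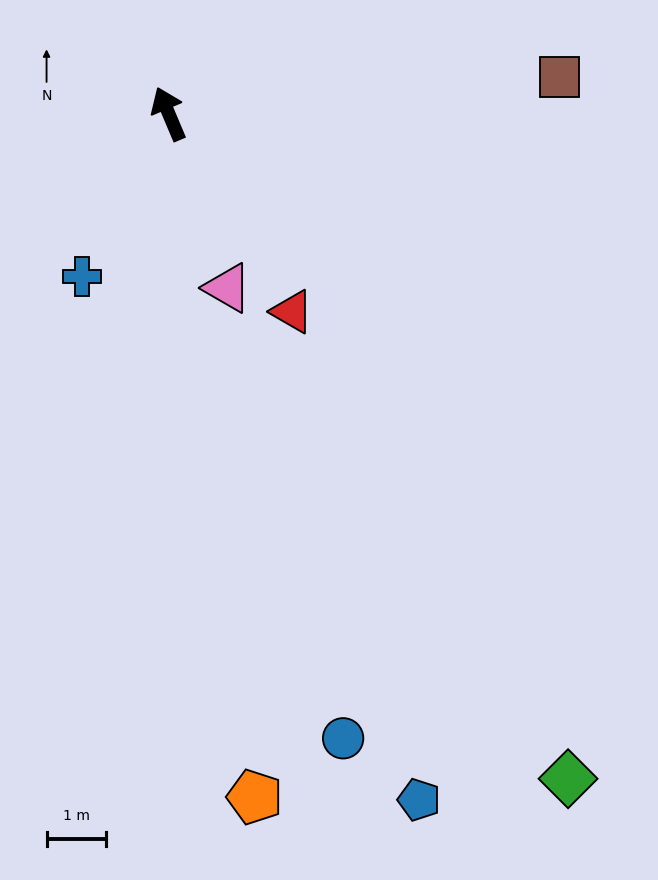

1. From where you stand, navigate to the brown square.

turn right 108°, forward 6.7 m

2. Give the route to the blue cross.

turn left 129°, forward 3.1 m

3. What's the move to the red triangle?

turn right 171°, forward 4.0 m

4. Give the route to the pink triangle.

turn left 176°, forward 3.1 m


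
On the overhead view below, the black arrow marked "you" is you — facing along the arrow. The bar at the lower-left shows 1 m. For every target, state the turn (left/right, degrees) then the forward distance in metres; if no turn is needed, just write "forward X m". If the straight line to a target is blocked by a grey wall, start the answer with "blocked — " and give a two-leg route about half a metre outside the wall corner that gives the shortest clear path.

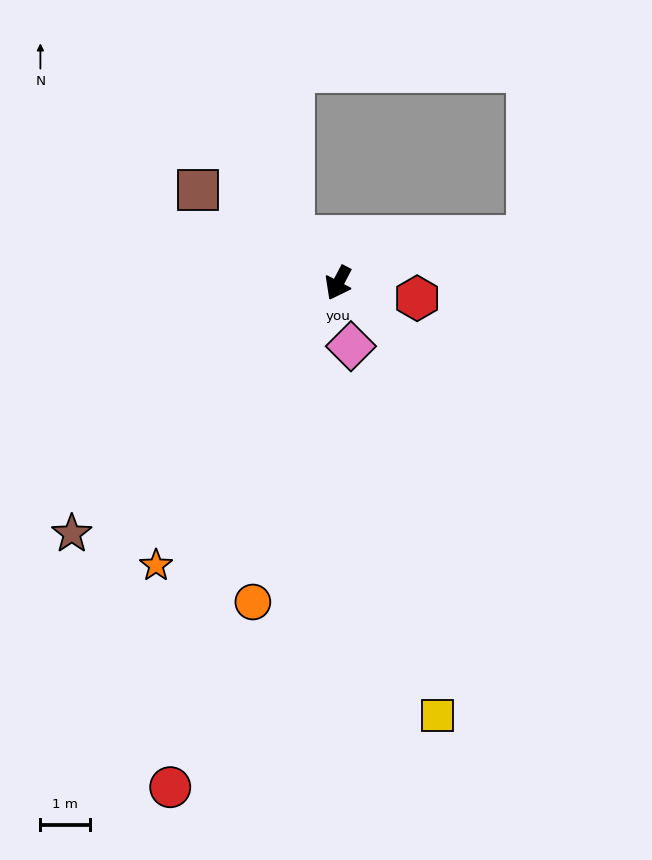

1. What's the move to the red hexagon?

turn left 107°, forward 1.6 m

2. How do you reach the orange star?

turn right 5°, forward 6.8 m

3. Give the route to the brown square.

turn right 96°, forward 3.4 m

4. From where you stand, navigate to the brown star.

turn right 19°, forward 7.4 m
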